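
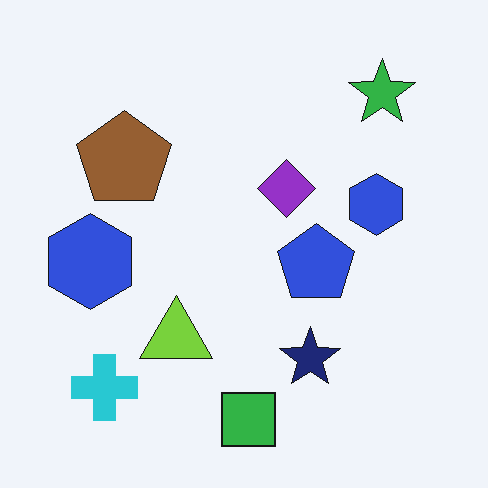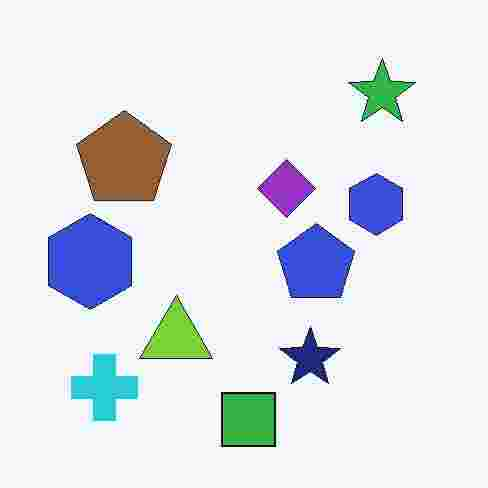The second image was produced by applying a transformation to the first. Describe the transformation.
The transformation is: degraded with heavy JPEG compression.

Blocky 8×8 compression artifacts appear around shape edges and the flat background shows ringing — characteristic JPEG degradation.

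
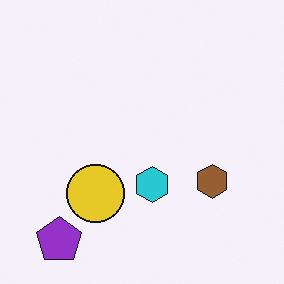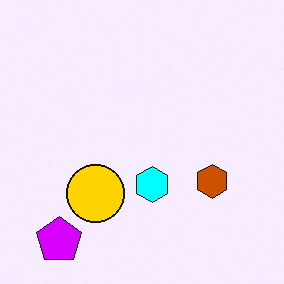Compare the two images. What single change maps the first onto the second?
Made much more vivid (saturation change).

All colors are more vivid — a global saturation change.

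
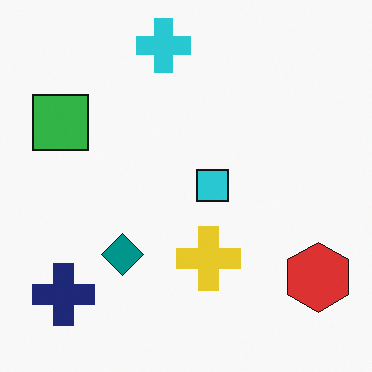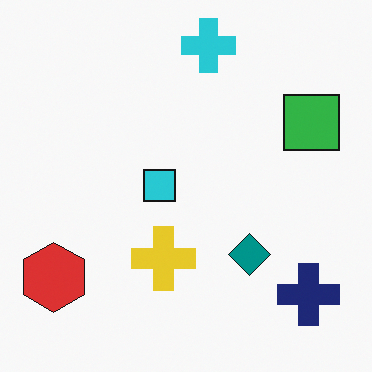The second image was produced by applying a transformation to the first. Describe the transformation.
It was flipped horizontally (left ↔ right).

The red hexagon is in the bottom-right of the first image and the bottom-left of the second — shapes on opposite sides of the vertical midline have swapped in a mirror flip.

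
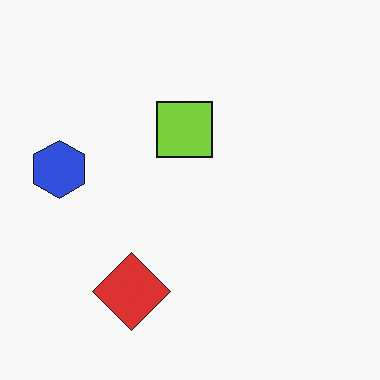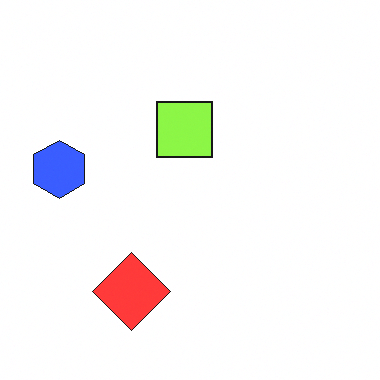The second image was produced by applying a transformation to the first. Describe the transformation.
The image was brightened a little.

Every pixel — background and shapes alike — is uniformly brightened.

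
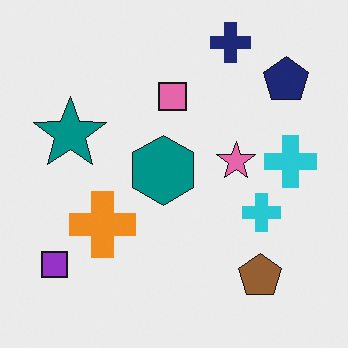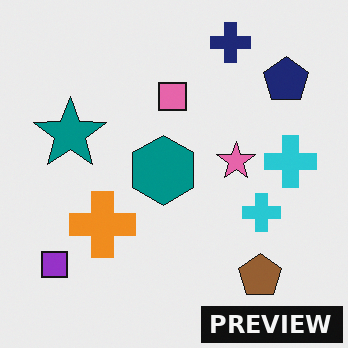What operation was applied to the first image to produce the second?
The transformation is: watermarked with the text "PREVIEW" in the lower-right corner.

A dark label reading "PREVIEW" appears in the lower-right corner.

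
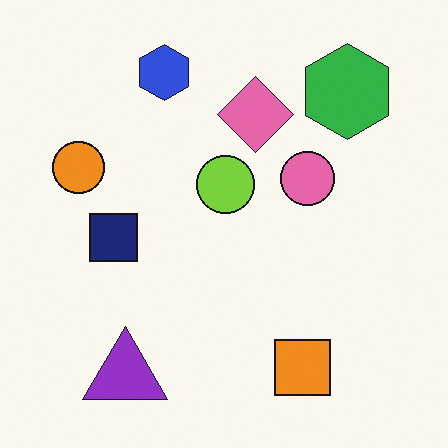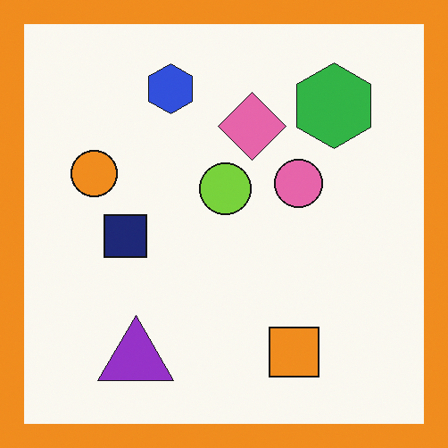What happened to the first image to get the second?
Framed with a orange border.

A solid orange frame runs around the edge of the second image, with the content slightly shrunk inside it.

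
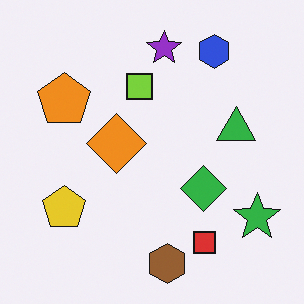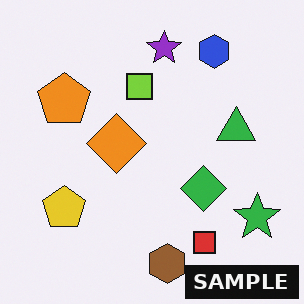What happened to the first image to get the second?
This is the original image watermarked with the text "SAMPLE" in the lower-right corner.

A dark label reading "SAMPLE" appears in the lower-right corner.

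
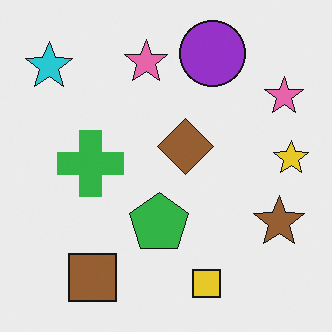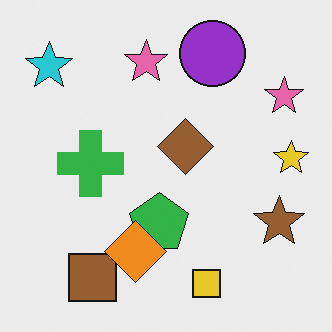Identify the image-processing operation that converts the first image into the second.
The transformation is: overlaid with an additional orange diamond.

An orange diamond appears in the second image that is absent from the first.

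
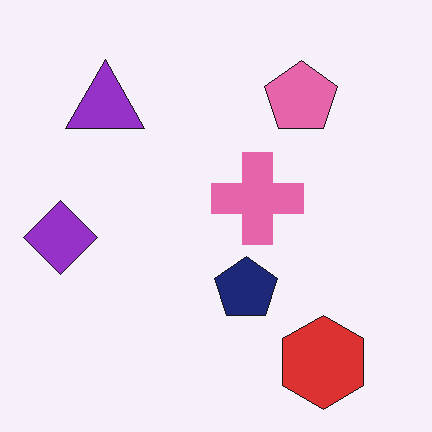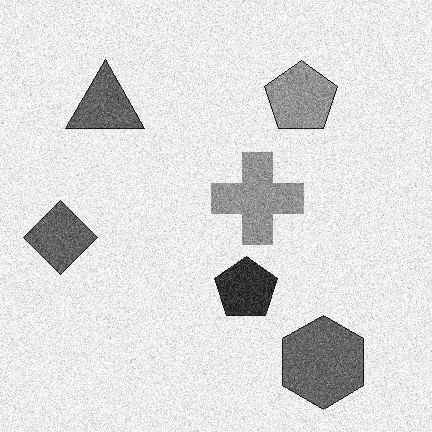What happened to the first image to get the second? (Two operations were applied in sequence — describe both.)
It was degraded with a thick layer of grain, then converted to grayscale.

Random speckle covers the whole image, including the flat background. All color is removed — every shape is now a shade of grey.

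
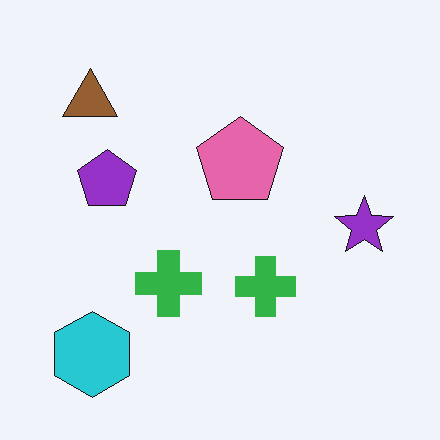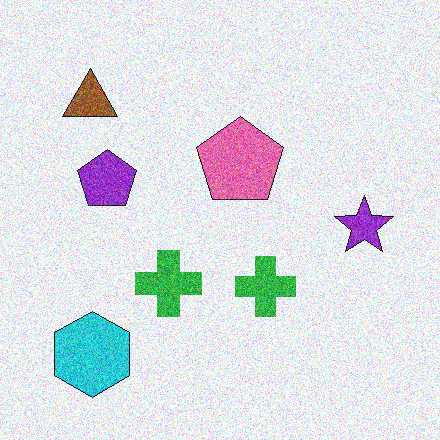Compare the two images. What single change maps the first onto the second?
The image was degraded with a thick layer of grain.

Random speckle covers the whole image, including the flat background.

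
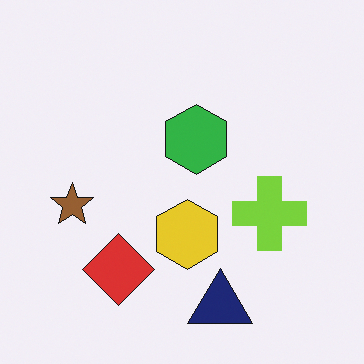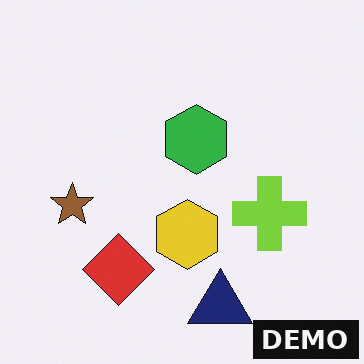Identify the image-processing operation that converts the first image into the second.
This is the original image watermarked with the text "DEMO" in the lower-right corner.

A dark label reading "DEMO" appears in the lower-right corner.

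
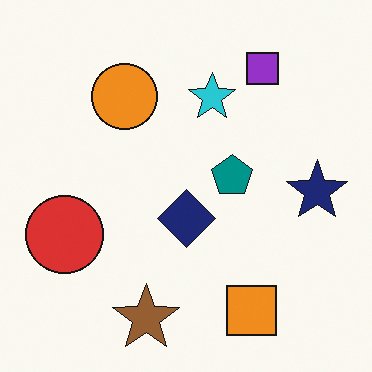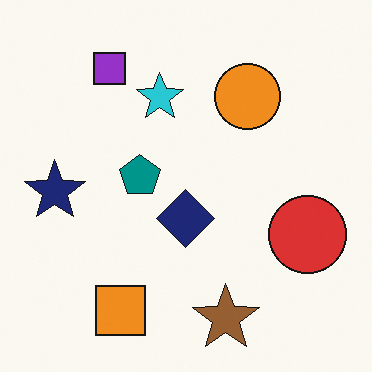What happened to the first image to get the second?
The second image is the first flipped horizontally (left ↔ right).

The navy star is in the right of the first image and the left of the second — shapes on opposite sides of the vertical midline have swapped in a mirror flip.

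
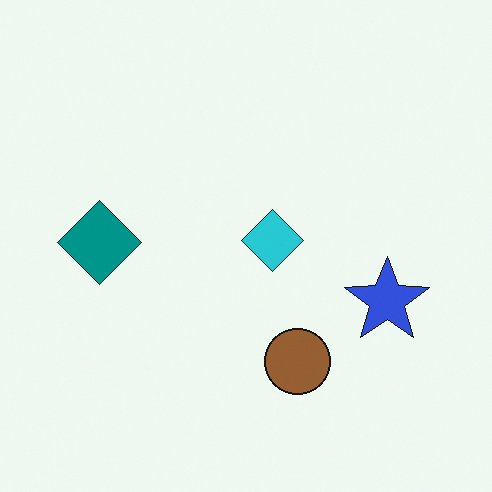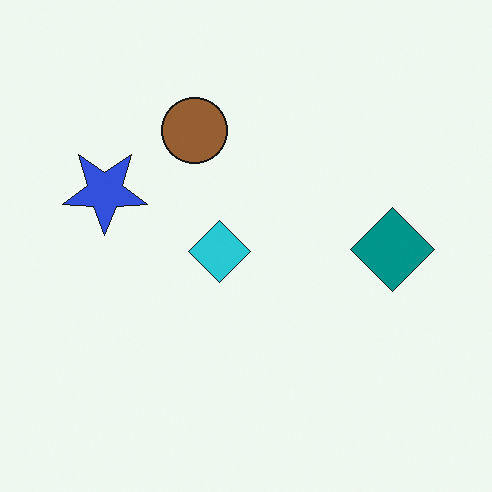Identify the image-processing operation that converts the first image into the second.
Rotated 180°.

The blue star sits in the right of the first image and the left of the second — consistent with a whole-image 180° rotation.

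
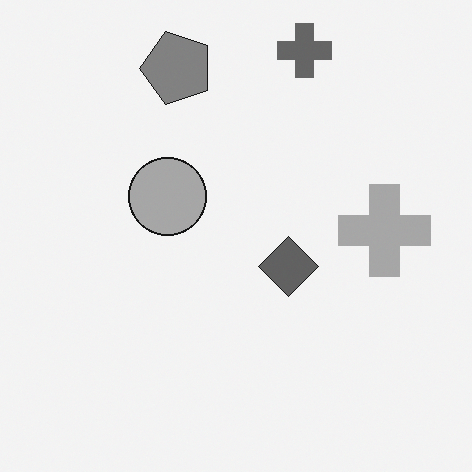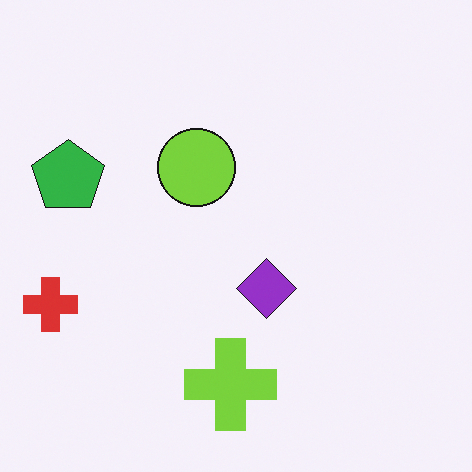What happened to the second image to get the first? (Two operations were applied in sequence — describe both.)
The transformation is: converted to grayscale, then transposed (reflected across the top-left ↔ bottom-right diagonal).

All color is removed — every shape is now a shade of grey. Shapes have swapped their row and column positions — what was in the top-right is now in the bottom-left — a diagonal reflection.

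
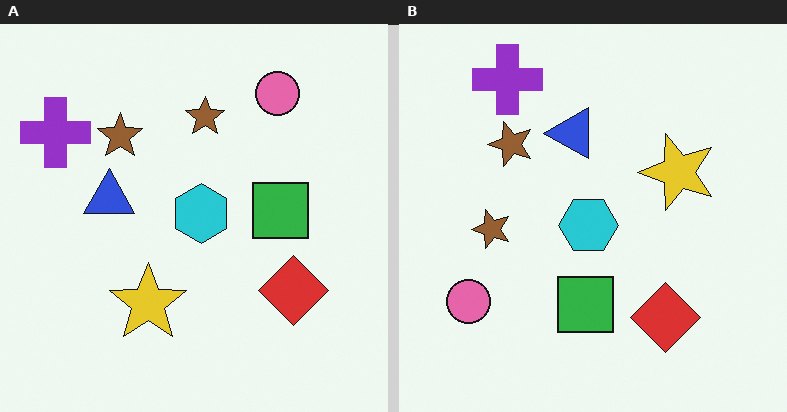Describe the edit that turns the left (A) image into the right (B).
The right (B) image is the left (A) transposed (reflected across the top-left ↔ bottom-right diagonal).

Shapes have swapped their row and column positions — what was in the top-right is now in the bottom-left — a diagonal reflection.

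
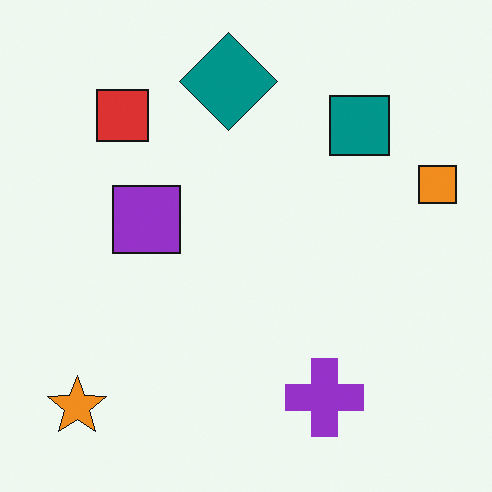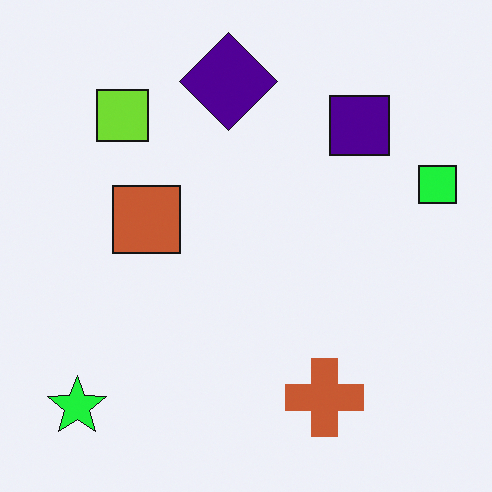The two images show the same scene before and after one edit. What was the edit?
This is the original image hue-shifted by a moderate amount.

Every shape's color has rotated by the same amount around the hue wheel — a uniform hue shift.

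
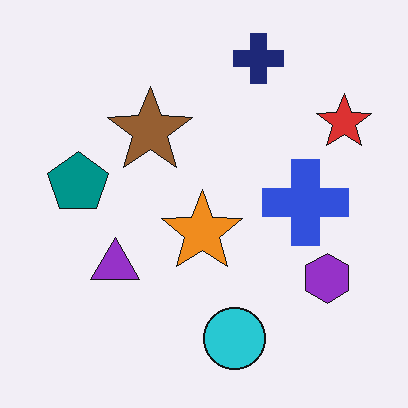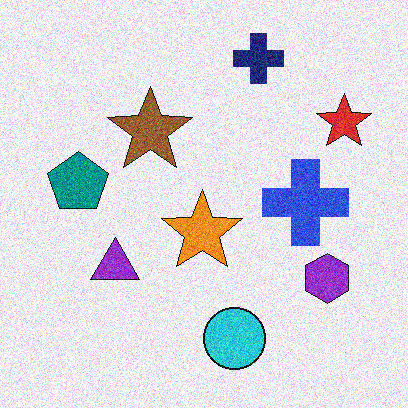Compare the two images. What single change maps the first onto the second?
The second image is the first degraded with visible gaussian noise.

Random speckle covers the whole image, including the flat background.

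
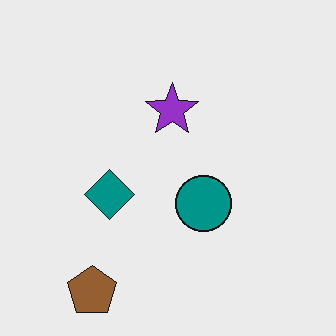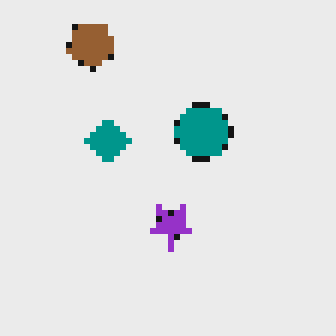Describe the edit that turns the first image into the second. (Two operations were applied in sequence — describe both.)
The image was flipped vertically (top ↔ bottom), then moderately pixelated.

The brown pentagon is in the bottom-left of the first image and the top-left of the second — shapes on opposite sides of the horizontal midline have swapped in a mirror flip. Shapes are reduced to large square blocks; fine edges and outlines are lost — a downscale-then-upscale (mosaic) effect.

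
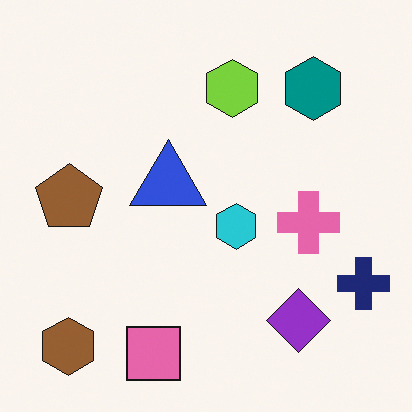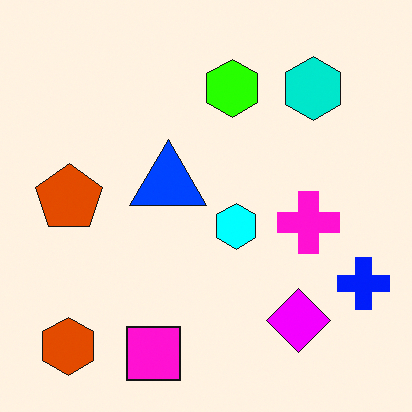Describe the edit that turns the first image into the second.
It was heavily oversaturated.

All colors are more vivid — a global saturation change.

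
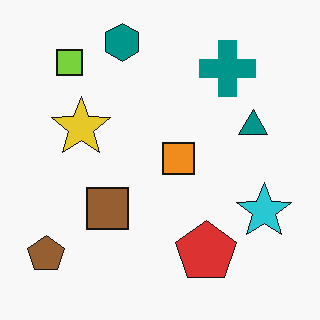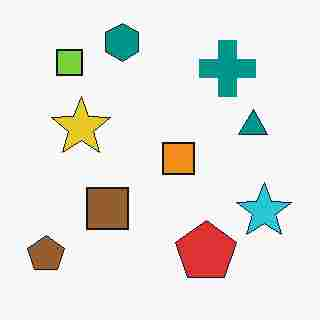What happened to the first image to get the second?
It was heavily JPEG-compressed with obvious blocking artifacts.

Blocky 8×8 compression artifacts appear around shape edges and the flat background shows ringing — characteristic JPEG degradation.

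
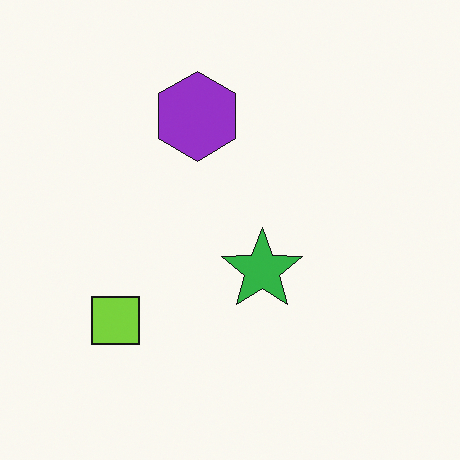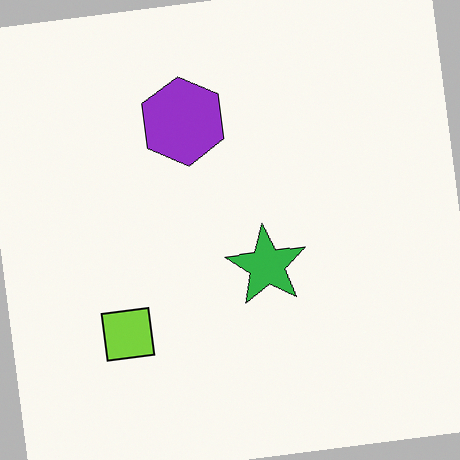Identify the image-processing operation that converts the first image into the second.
Rotated counter-clockwise by a slight angle.

Every shape is tilted by the same angle and the image corners show triangular fill wedges — a whole-image rotation by a non-right angle.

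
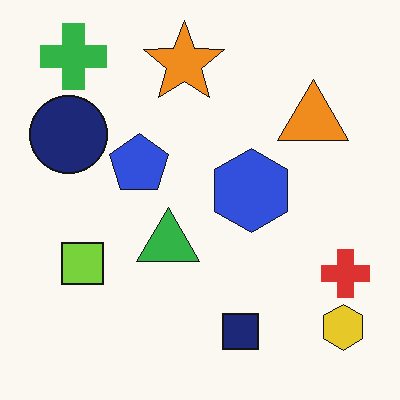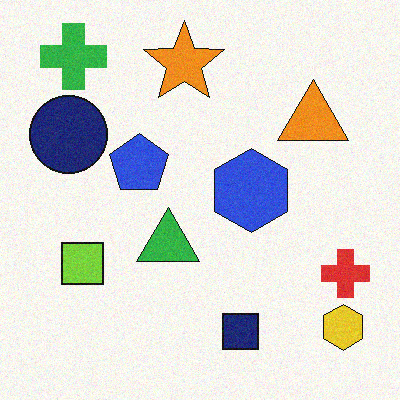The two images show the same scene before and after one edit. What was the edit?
The transformation is: degraded with subtle gaussian noise.

Random speckle covers the whole image, including the flat background.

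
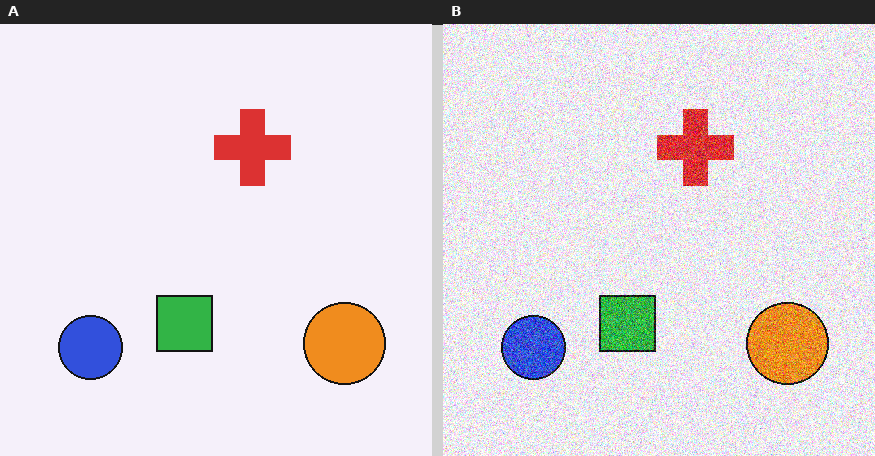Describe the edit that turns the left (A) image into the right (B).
It was degraded with heavy additive noise.

Random speckle covers the whole image, including the flat background.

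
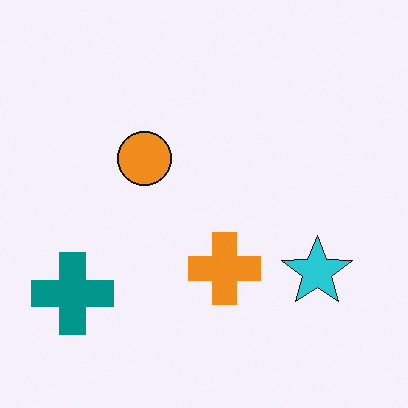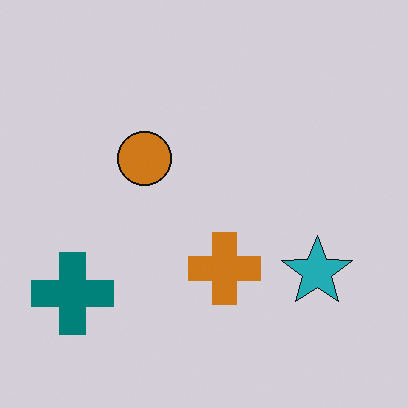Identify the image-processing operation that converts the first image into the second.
It was slightly darkened.

Every pixel — background and shapes alike — is uniformly darkened.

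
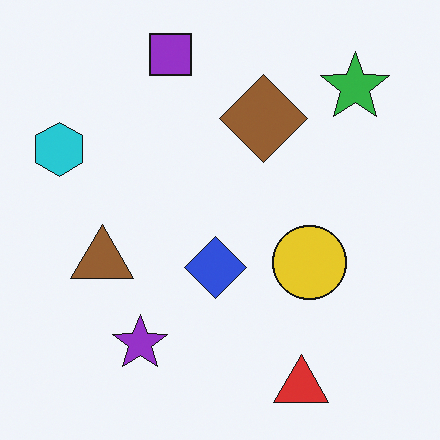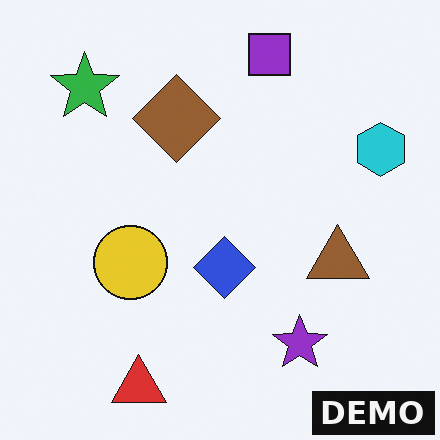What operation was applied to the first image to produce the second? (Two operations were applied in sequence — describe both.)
Flipped horizontally (left ↔ right), then watermarked with the text "DEMO" in the lower-right corner.

The cyan hexagon is in the left of the first image and the right of the second — shapes on opposite sides of the vertical midline have swapped in a mirror flip. A dark label reading "DEMO" appears in the lower-right corner.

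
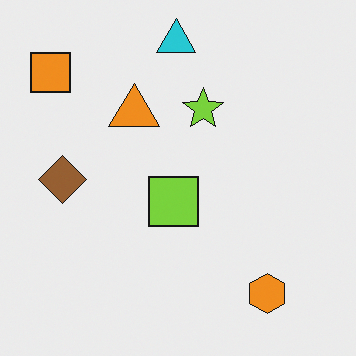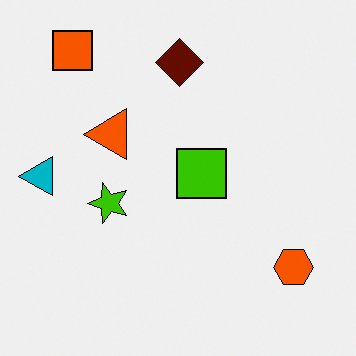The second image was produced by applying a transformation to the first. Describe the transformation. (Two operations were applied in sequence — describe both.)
This is the original image transposed (reflected across the top-left ↔ bottom-right diagonal), then boosted in contrast.

Shapes have swapped their row and column positions — what was in the top-right is now in the bottom-left — a diagonal reflection. Tones are pushed away from mid-grey across the whole image — a global contrast change.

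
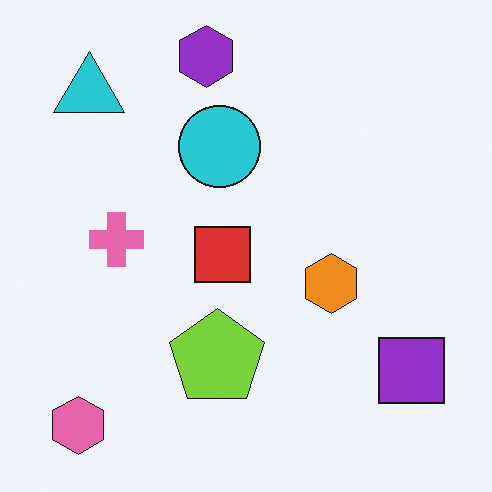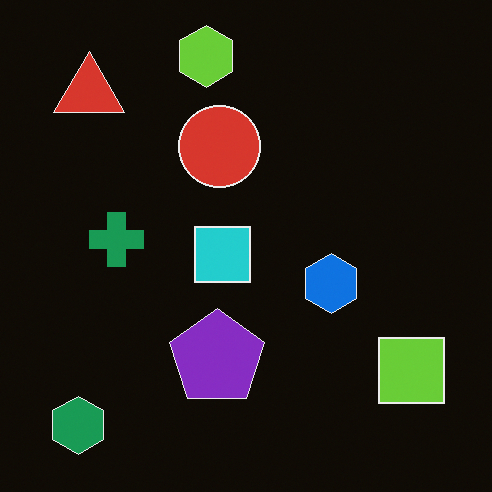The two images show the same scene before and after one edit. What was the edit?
It was color-inverted (negative).

The light background has become dark and every shape's color is its complement — a photographic negative.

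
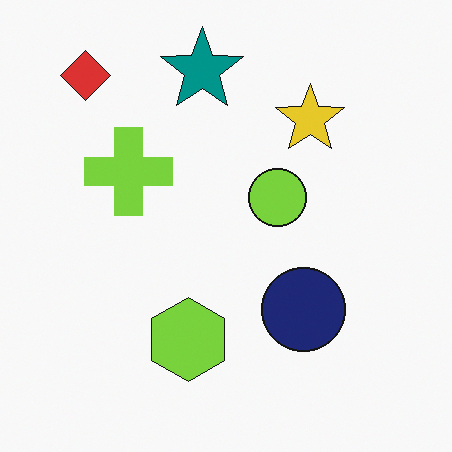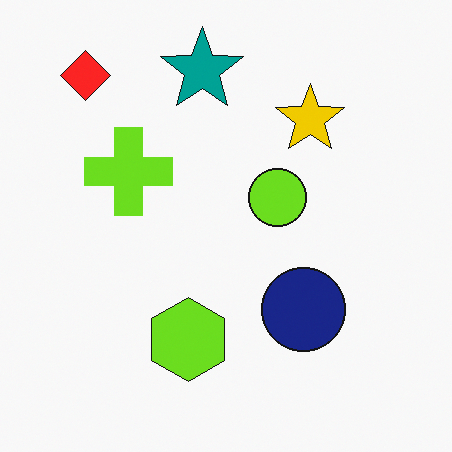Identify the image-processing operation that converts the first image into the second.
This is the original image slightly oversaturated.

All colors are more vivid — a global saturation change.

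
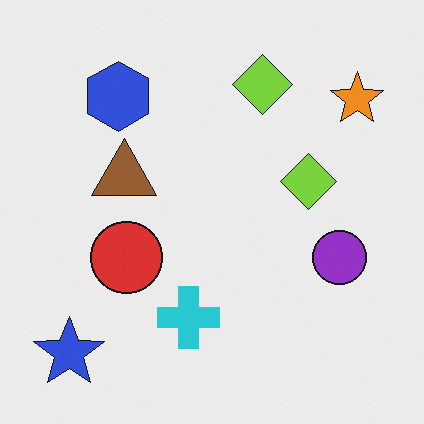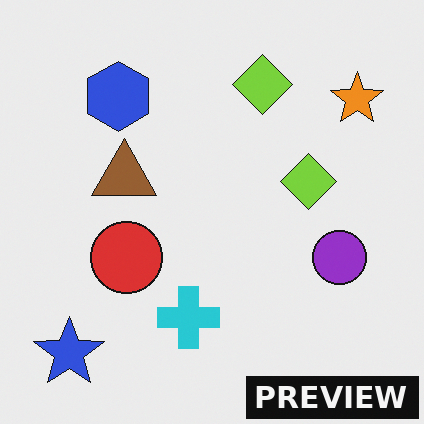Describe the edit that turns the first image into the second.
The second image is the first watermarked with the text "PREVIEW" in the lower-right corner.

A dark label reading "PREVIEW" appears in the lower-right corner.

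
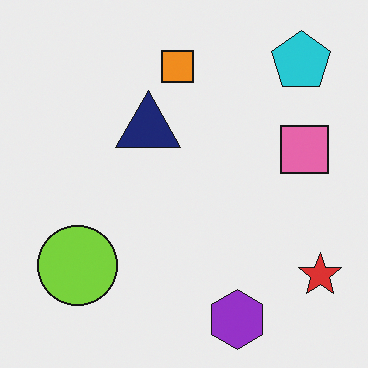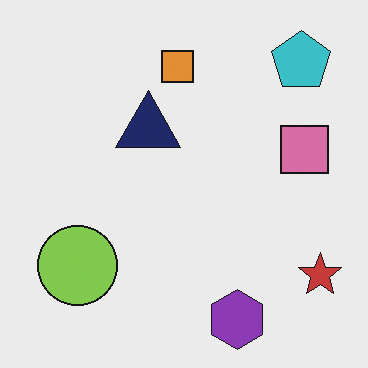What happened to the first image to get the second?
It was slightly desaturated.

All colors are more muted and greyish — a global saturation change.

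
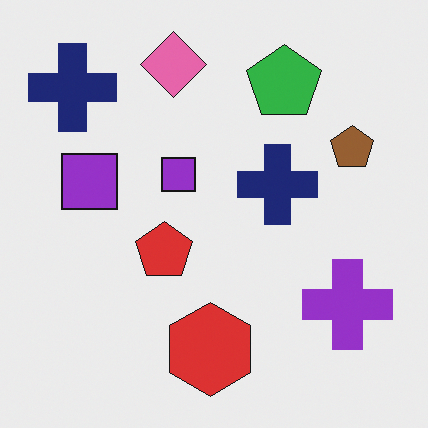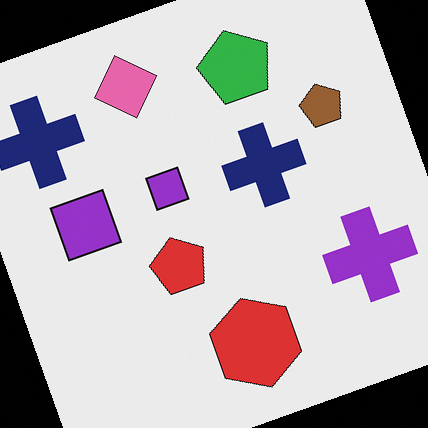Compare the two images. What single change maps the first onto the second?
The image was rotated counter-clockwise by a clearly visible amount.

Every shape is tilted by the same angle and the image corners show triangular fill wedges — a whole-image rotation by a non-right angle.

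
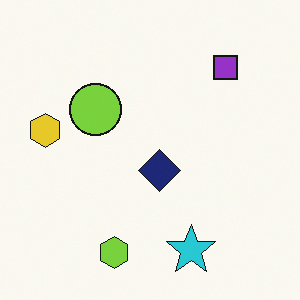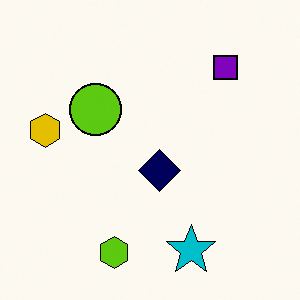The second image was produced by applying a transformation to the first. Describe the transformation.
Given slightly increased contrast.

Tones are pushed away from mid-grey across the whole image — a global contrast change.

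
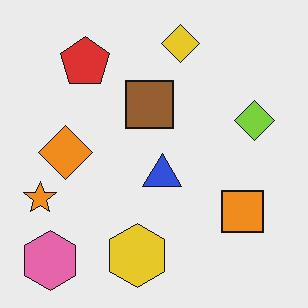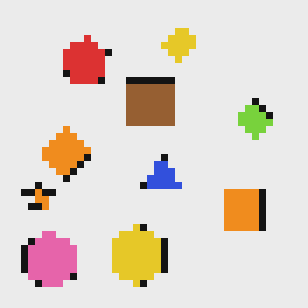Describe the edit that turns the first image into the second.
The second image is the first moderately pixelated.

Shapes are reduced to large square blocks; fine edges and outlines are lost — a downscale-then-upscale (mosaic) effect.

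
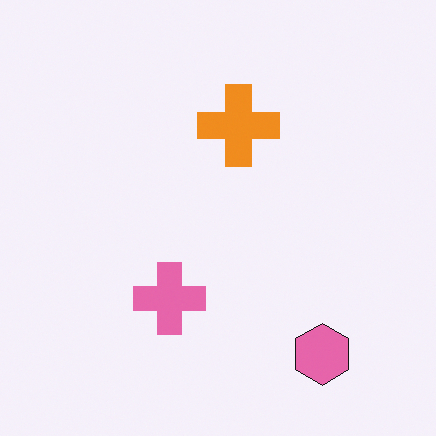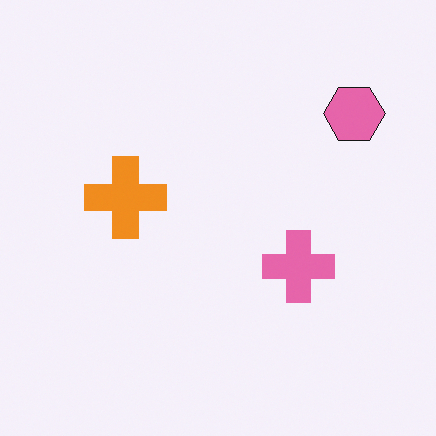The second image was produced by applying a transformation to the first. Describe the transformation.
Rotated 90° counter-clockwise.

The pink hexagon sits in the bottom-right of the first image and the top-right of the second — consistent with a whole-image 90° counter-clockwise rotation.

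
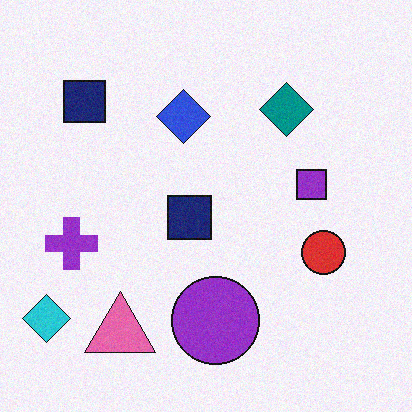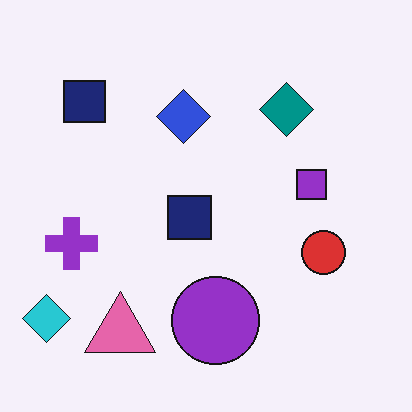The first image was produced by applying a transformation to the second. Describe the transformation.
This is the original image degraded with light additive noise.

Random speckle covers the whole image, including the flat background.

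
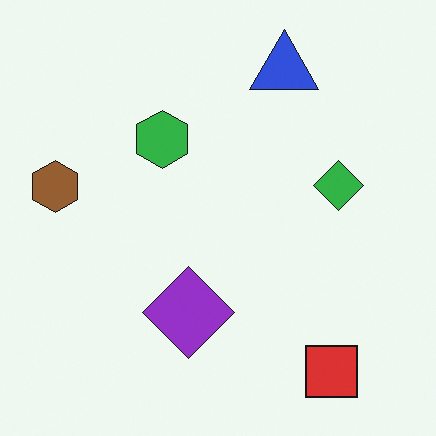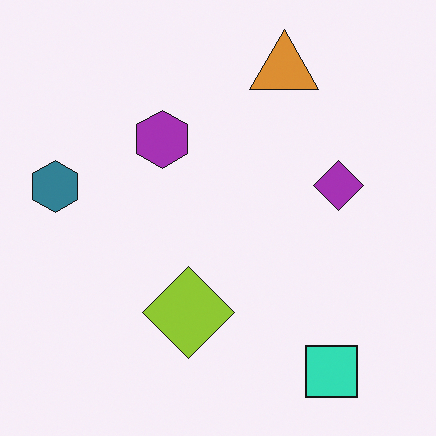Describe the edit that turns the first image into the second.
The second image is the first hue-shifted through roughly half the color wheel.

Every shape's color has rotated by the same amount around the hue wheel — a uniform hue shift.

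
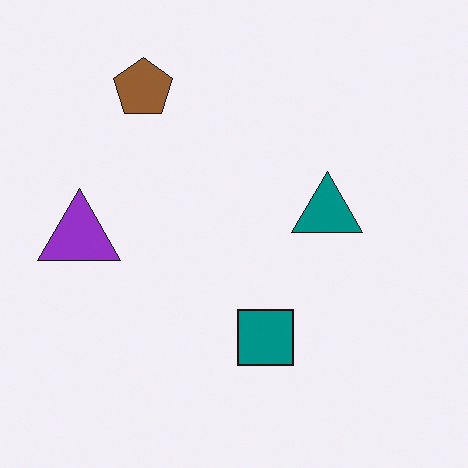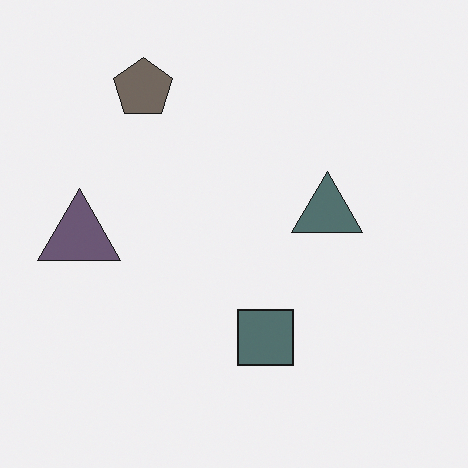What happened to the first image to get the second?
Made much more muted (saturation change).

All colors are more muted and greyish — a global saturation change.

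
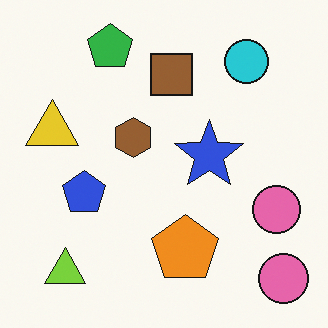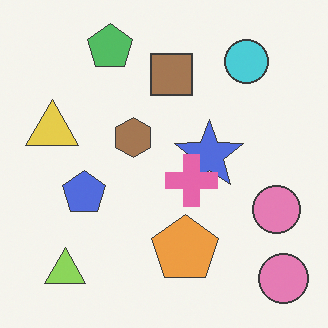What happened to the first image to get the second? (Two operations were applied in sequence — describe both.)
Given slightly reduced contrast, then overlaid with an additional pink cross.

Tones are pushed toward mid-grey across the whole image — a global contrast change. A pink cross appears in the second image that is absent from the first.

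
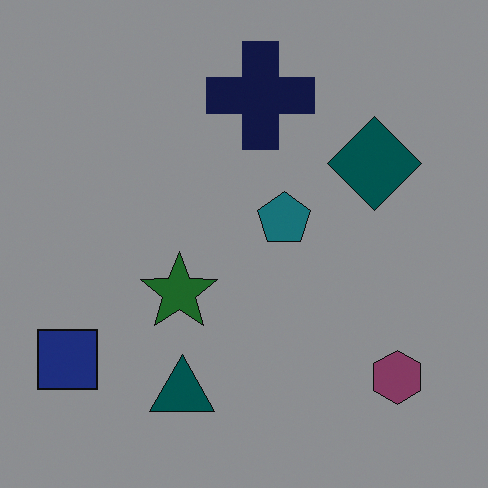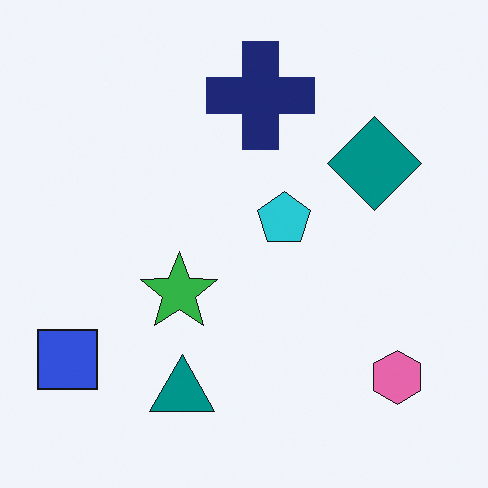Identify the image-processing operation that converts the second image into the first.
This is the original image darkened a lot.

Every pixel — background and shapes alike — is uniformly darkened.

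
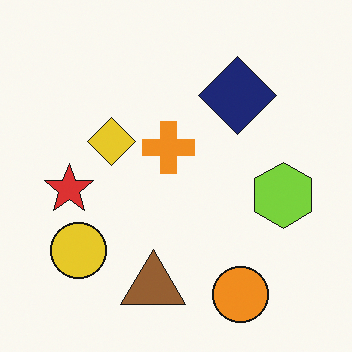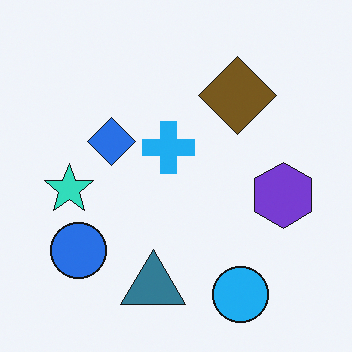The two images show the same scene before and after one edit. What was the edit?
The image was hue-shifted by a large amount.

Every shape's color has rotated by the same amount around the hue wheel — a uniform hue shift.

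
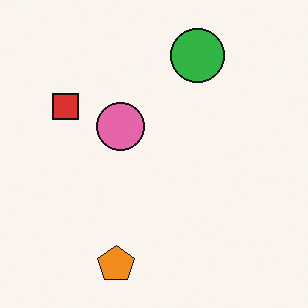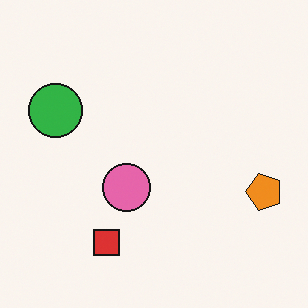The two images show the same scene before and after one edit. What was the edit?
This is the original image rotated 90° counter-clockwise.

The orange pentagon sits in the bottom of the first image and the right of the second — consistent with a whole-image 90° counter-clockwise rotation.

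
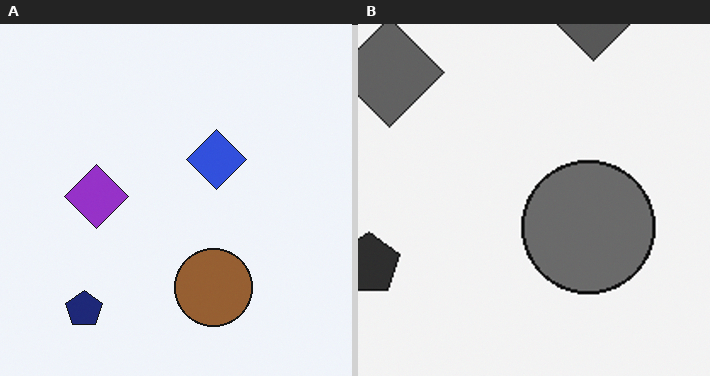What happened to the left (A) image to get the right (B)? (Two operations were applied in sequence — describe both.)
The right (B) image is the left (A) cropped to a noticeably smaller region and rescaled, then converted to grayscale.

The visible shapes are larger and the field of view is narrower; shapes near the original edges may be partly or wholly outside the frame — a crop-and-rescale. All color is removed — every shape is now a shade of grey.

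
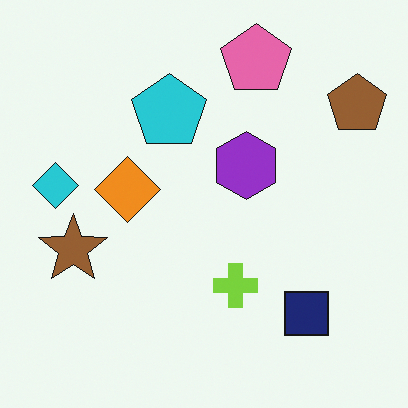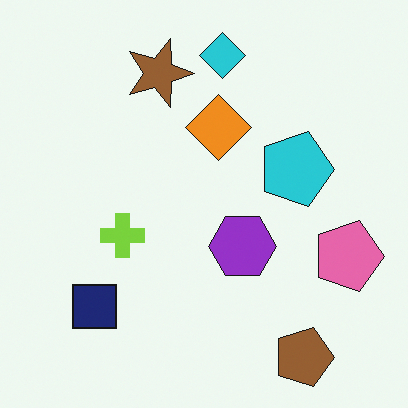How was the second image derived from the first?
The image was rotated 90° clockwise.

The brown pentagon sits in the top-right of the first image and the bottom-right of the second — consistent with a whole-image 90° clockwise rotation.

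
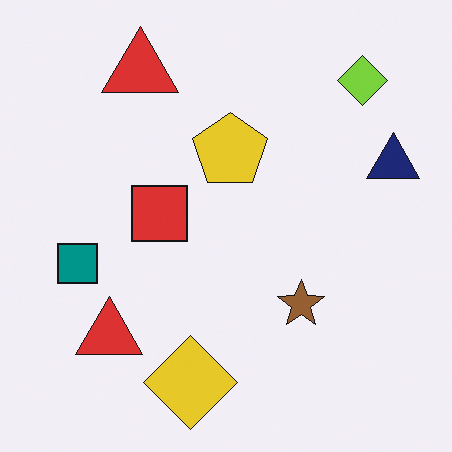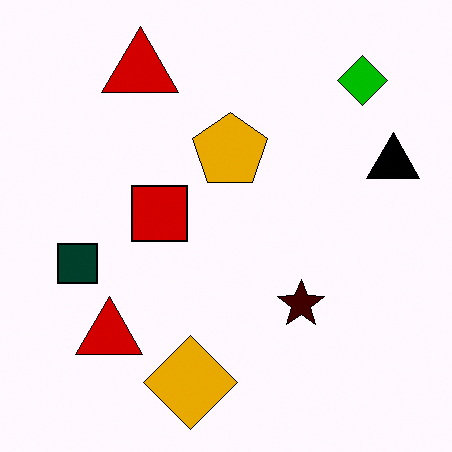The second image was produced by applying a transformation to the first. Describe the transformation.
This is the original image given much higher contrast.

Tones are pushed away from mid-grey across the whole image — a global contrast change.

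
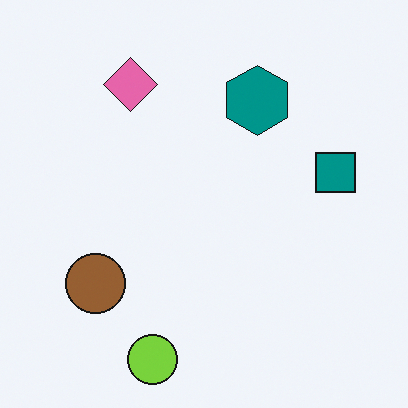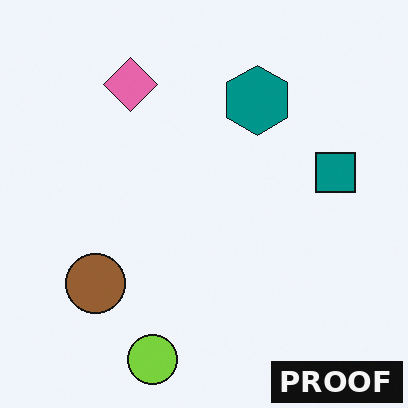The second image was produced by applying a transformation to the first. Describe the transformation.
The image was watermarked with the text "PROOF" in the lower-right corner.

A dark label reading "PROOF" appears in the lower-right corner.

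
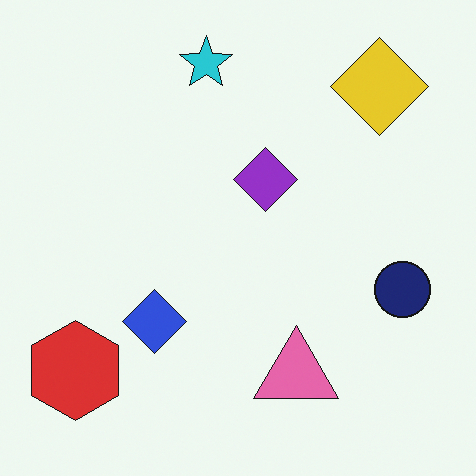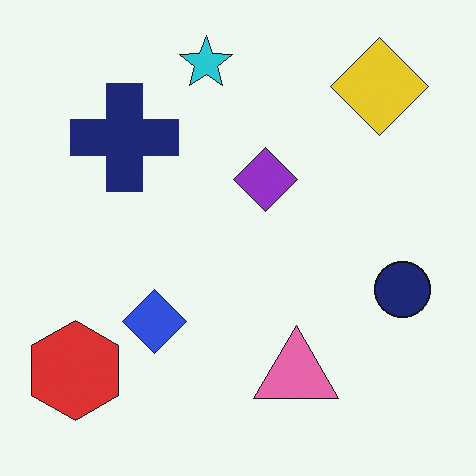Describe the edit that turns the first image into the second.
Overlaid with an additional navy cross.

A navy cross appears in the second image that is absent from the first.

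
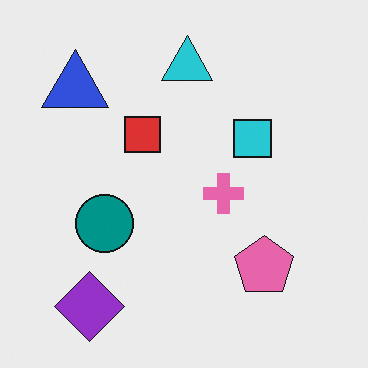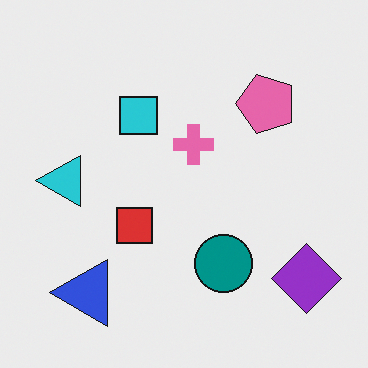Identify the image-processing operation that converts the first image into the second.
It was rotated 90° counter-clockwise.

The purple diamond sits in the bottom-left of the first image and the bottom-right of the second — consistent with a whole-image 90° counter-clockwise rotation.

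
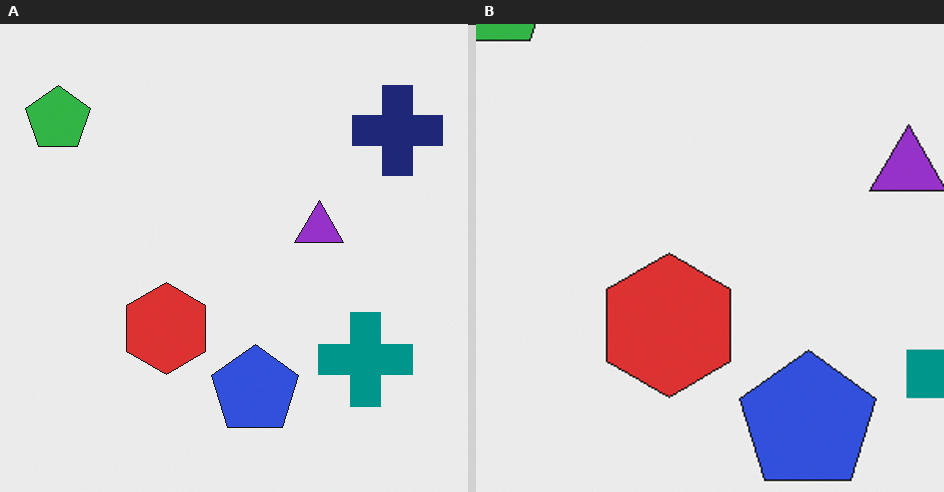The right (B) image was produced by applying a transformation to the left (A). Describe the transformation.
The image was cropped to a modestly smaller region and rescaled.

The visible shapes are larger and the field of view is narrower; shapes near the original edges may be partly or wholly outside the frame — a crop-and-rescale.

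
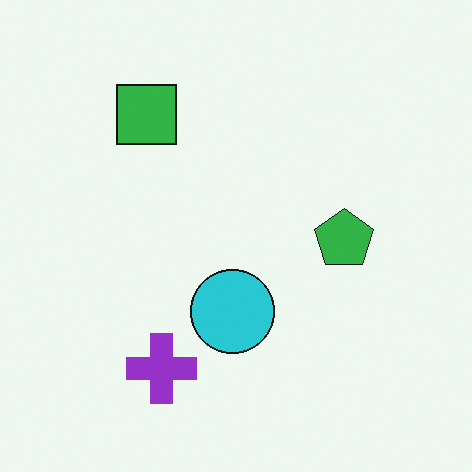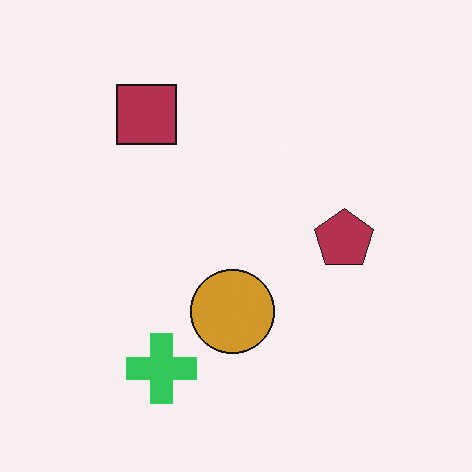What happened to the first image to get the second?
The second image is the first hue-shifted through roughly half the color wheel.

Every shape's color has rotated by the same amount around the hue wheel — a uniform hue shift.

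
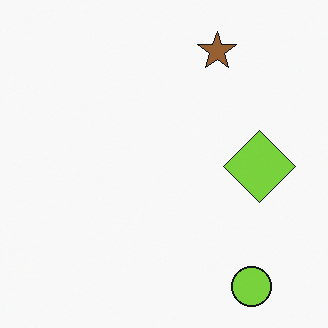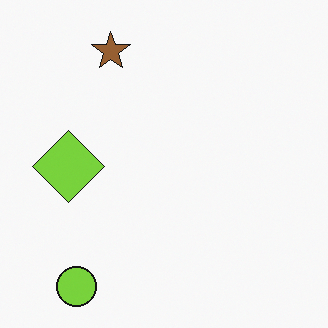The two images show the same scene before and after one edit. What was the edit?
Flipped horizontally (left ↔ right).

The lime diamond is in the right of the first image and the left of the second — shapes on opposite sides of the vertical midline have swapped in a mirror flip.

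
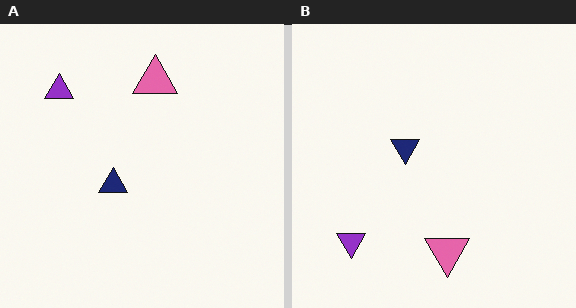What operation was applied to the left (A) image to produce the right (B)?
This is the original image flipped vertically (top ↔ bottom).

The pink triangle is in the top of the left (A) image and the bottom of the right (B) — shapes on opposite sides of the horizontal midline have swapped in a mirror flip.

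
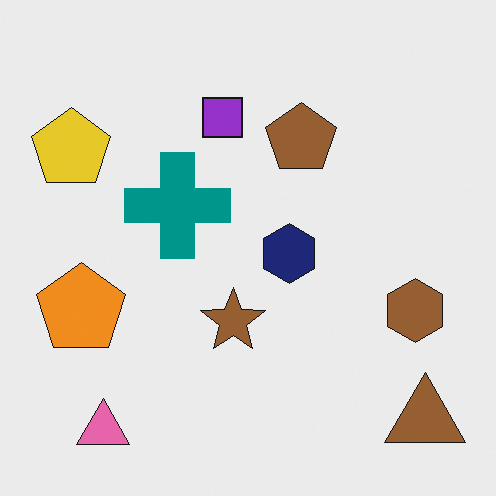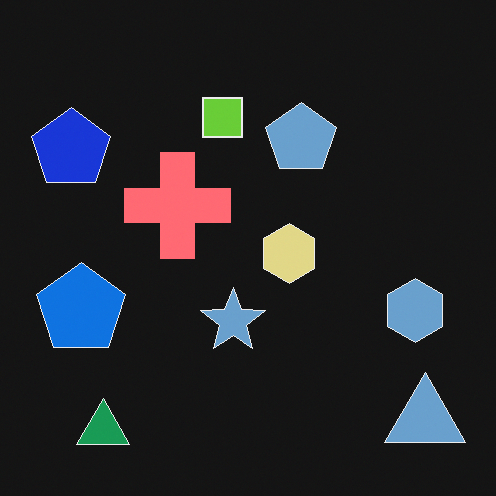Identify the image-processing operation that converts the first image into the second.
The transformation is: color-inverted (negative).

The light background has become dark and every shape's color is its complement — a photographic negative.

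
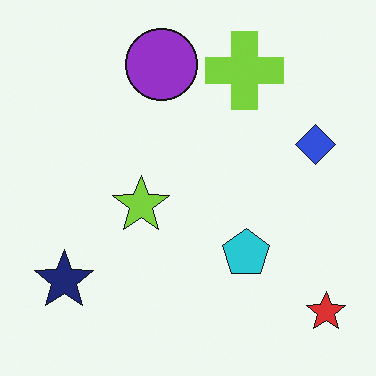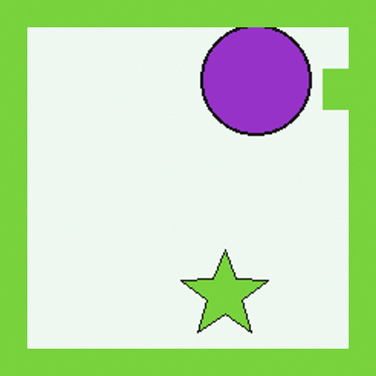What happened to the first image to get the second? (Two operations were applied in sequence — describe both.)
The second image is the first cropped tightly and scaled back up, then framed with a lime border.

The visible shapes are larger and the field of view is narrower; shapes near the original edges may be partly or wholly outside the frame — a crop-and-rescale. A solid lime frame runs around the edge of the second image, with the content slightly shrunk inside it.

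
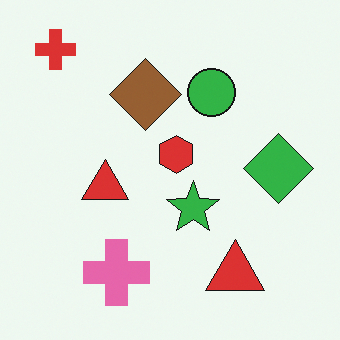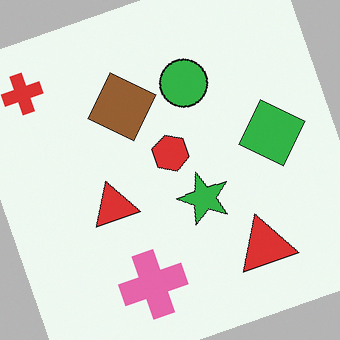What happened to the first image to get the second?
Rotated counter-clockwise by a clearly visible amount.

Every shape is tilted by the same angle and the image corners show triangular fill wedges — a whole-image rotation by a non-right angle.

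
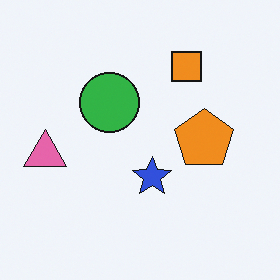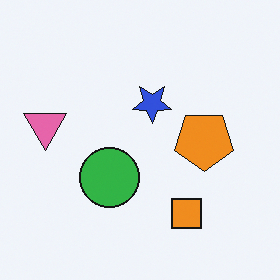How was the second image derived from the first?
The transformation is: flipped vertically (top ↔ bottom).

The orange square is in the top of the first image and the bottom of the second — shapes on opposite sides of the horizontal midline have swapped in a mirror flip.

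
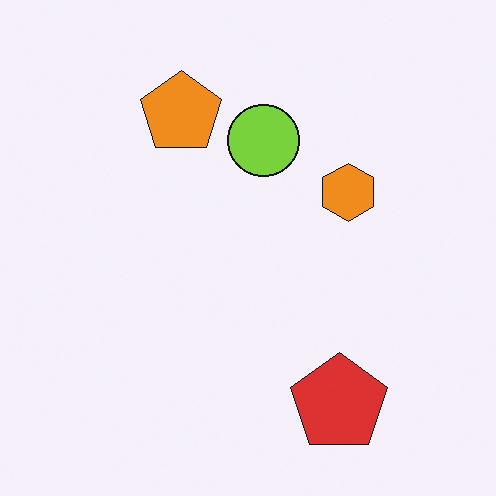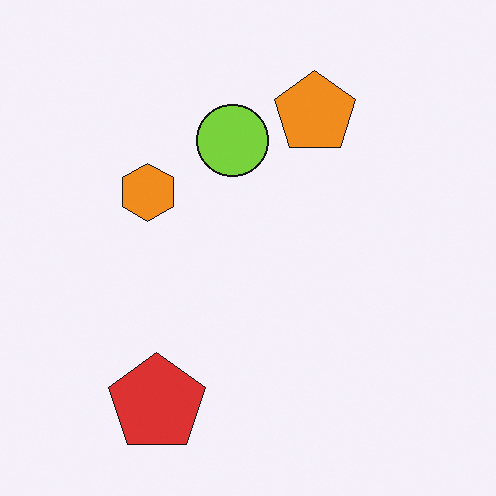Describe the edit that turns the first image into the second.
The transformation is: flipped horizontally (left ↔ right).

The orange hexagon is in the right of the first image and the left of the second — shapes on opposite sides of the vertical midline have swapped in a mirror flip.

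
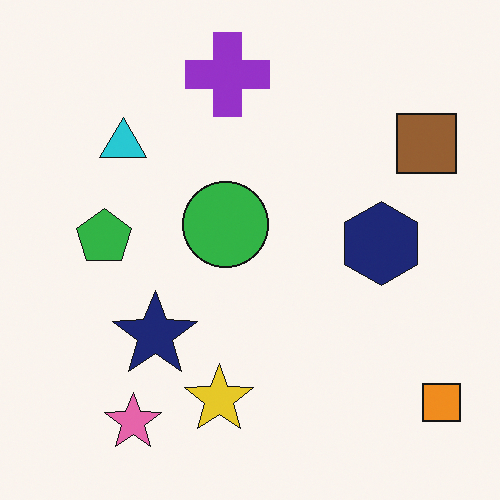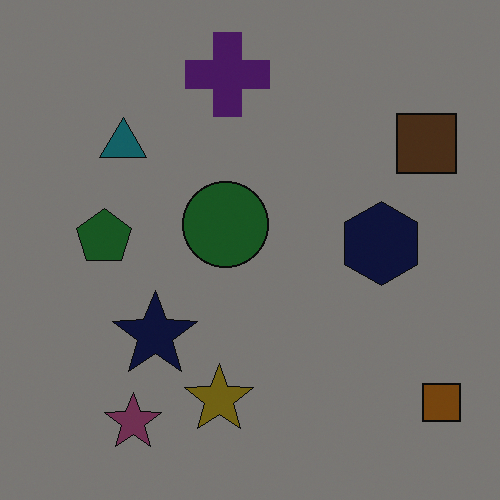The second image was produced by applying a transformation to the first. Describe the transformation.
This is the original image darkened a lot.

Every pixel — background and shapes alike — is uniformly darkened.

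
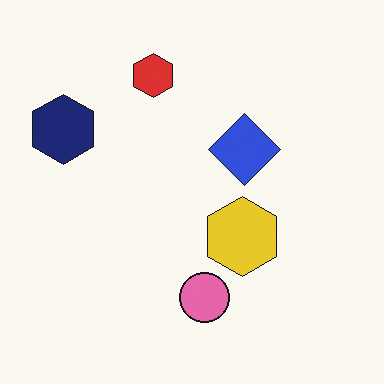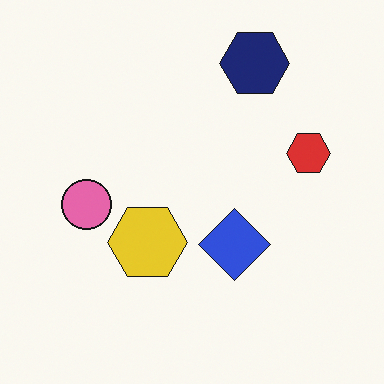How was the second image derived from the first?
This is the original image rotated 90° clockwise.

The navy hexagon sits in the left of the first image and the top of the second — consistent with a whole-image 90° clockwise rotation.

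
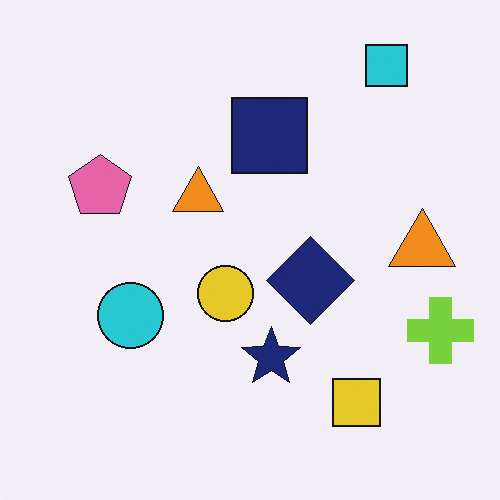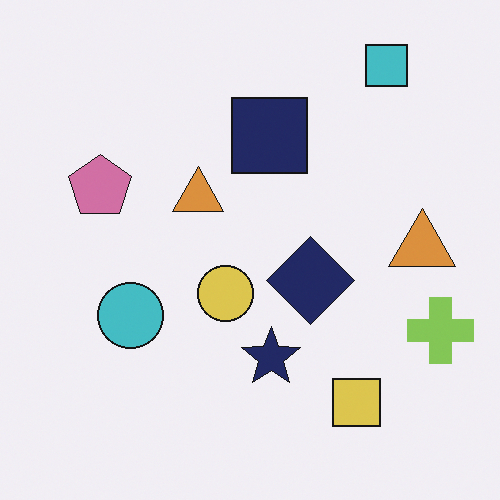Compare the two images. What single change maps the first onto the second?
Slightly desaturated.

All colors are more muted and greyish — a global saturation change.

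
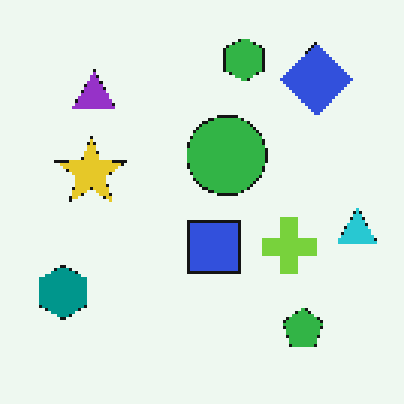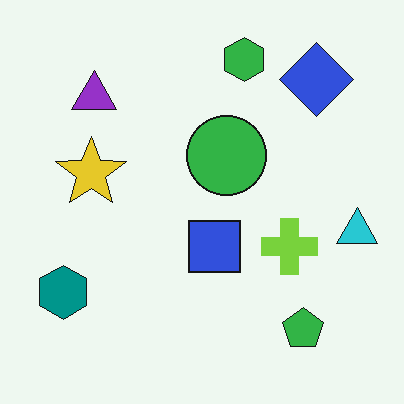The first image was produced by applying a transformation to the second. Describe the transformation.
This is the original image mildly pixelated.

Shapes are reduced to large square blocks; fine edges and outlines are lost — a downscale-then-upscale (mosaic) effect.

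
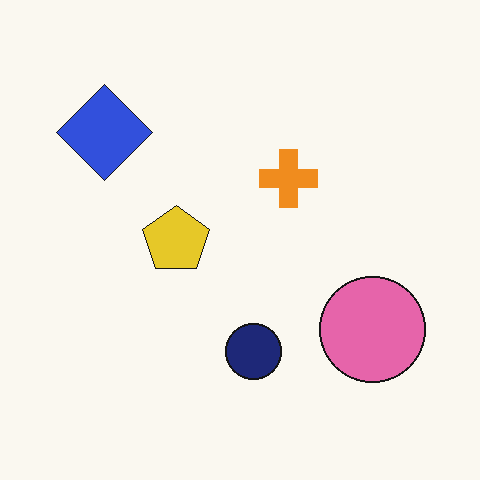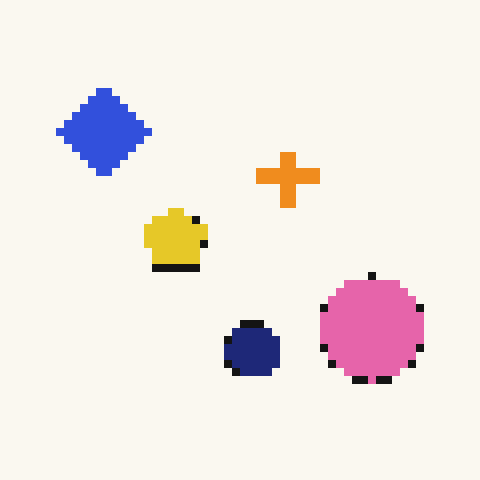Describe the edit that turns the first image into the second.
The image was moderately pixelated.

Shapes are reduced to large square blocks; fine edges and outlines are lost — a downscale-then-upscale (mosaic) effect.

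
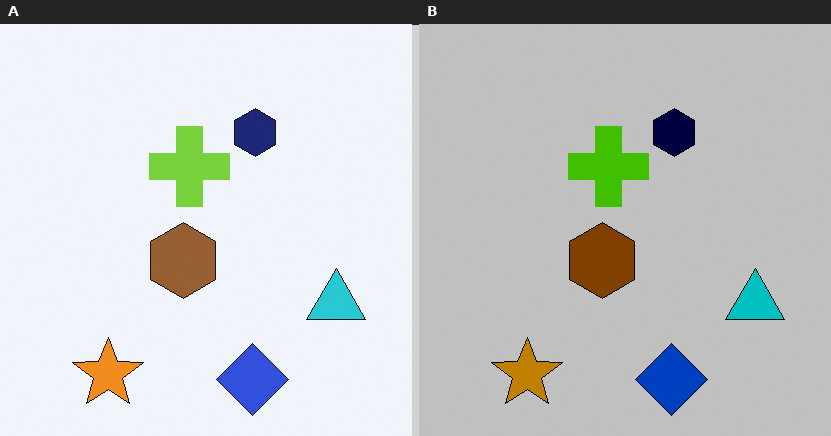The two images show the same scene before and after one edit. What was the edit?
Heavily posterized to just a handful of flat colors.

Each flat color has snapped to a coarser quantized level — most visibly, the near-white background has dropped to a flat grey.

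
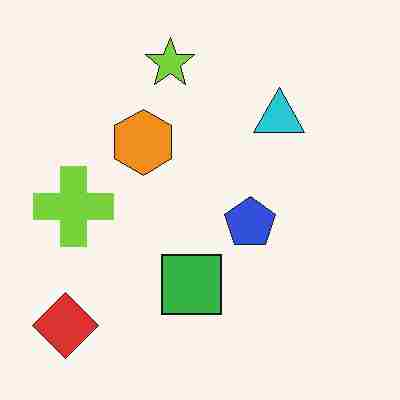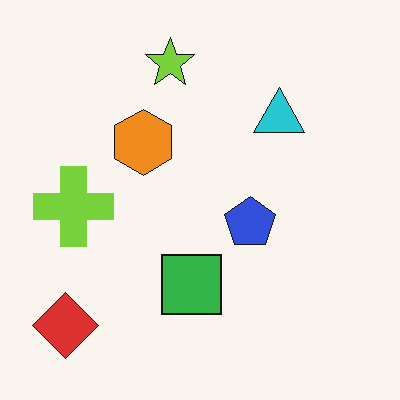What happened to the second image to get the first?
The image was heavily JPEG-compressed with obvious blocking artifacts.

Blocky 8×8 compression artifacts appear around shape edges and the flat background shows ringing — characteristic JPEG degradation.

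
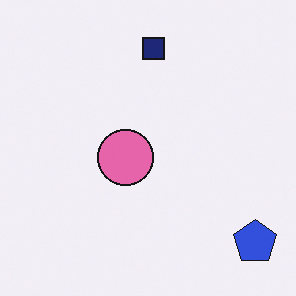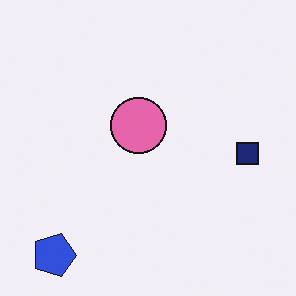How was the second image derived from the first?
Rotated 90° clockwise.

The blue pentagon sits in the bottom-right of the first image and the bottom-left of the second — consistent with a whole-image 90° clockwise rotation.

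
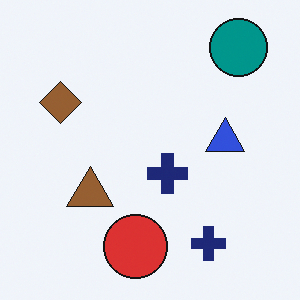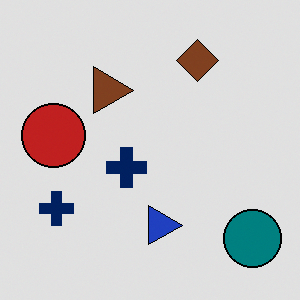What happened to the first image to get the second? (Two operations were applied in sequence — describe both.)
The second image is the first posterized to a reduced palette, then rotated 90° clockwise.

Each flat color has snapped to a coarser quantized level — most visibly, the near-white background has dropped to a flat grey. The teal circle sits in the top-right of the first image and the bottom-right of the second — consistent with a whole-image 90° clockwise rotation.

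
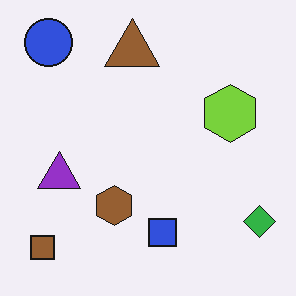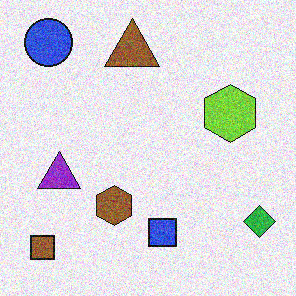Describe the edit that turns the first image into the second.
The second image is the first degraded with visible gaussian noise.

Random speckle covers the whole image, including the flat background.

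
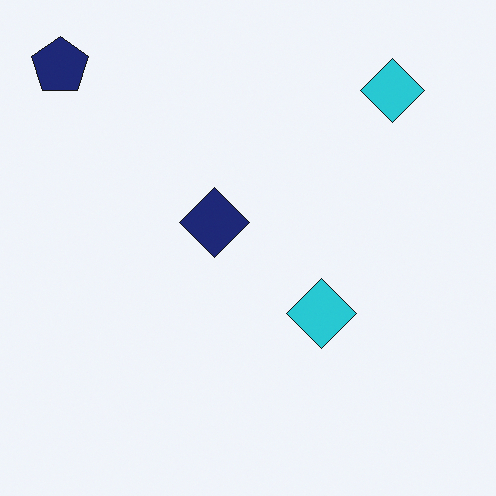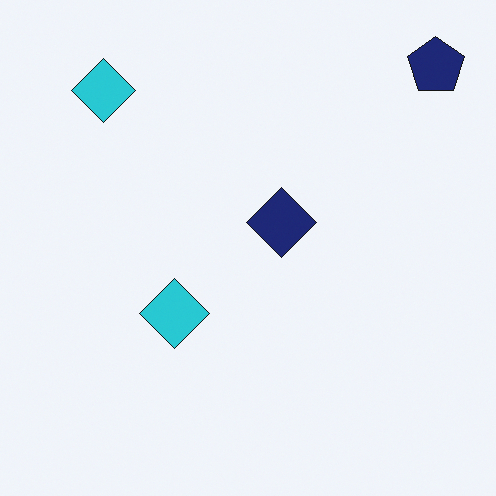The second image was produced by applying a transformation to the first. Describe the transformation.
Flipped horizontally (left ↔ right).

The navy pentagon is in the top-left of the first image and the top-right of the second — shapes on opposite sides of the vertical midline have swapped in a mirror flip.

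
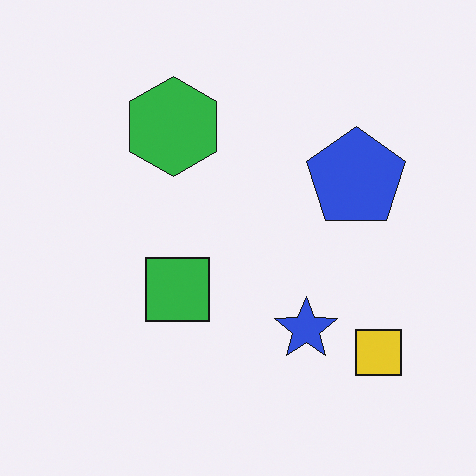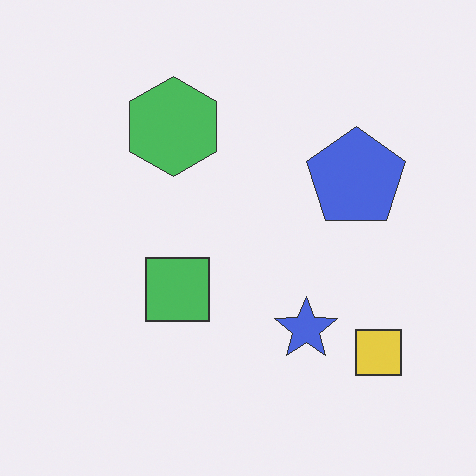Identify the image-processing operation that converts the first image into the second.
This is the original image given slightly reduced contrast.

Tones are pushed toward mid-grey across the whole image — a global contrast change.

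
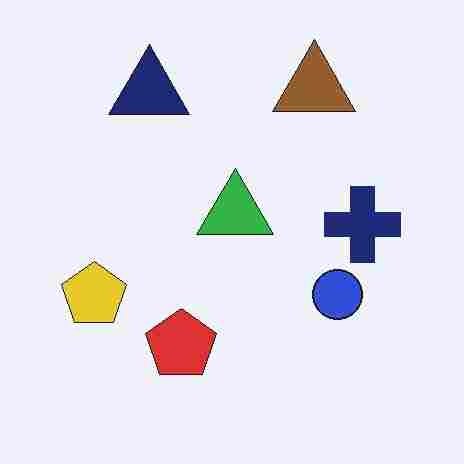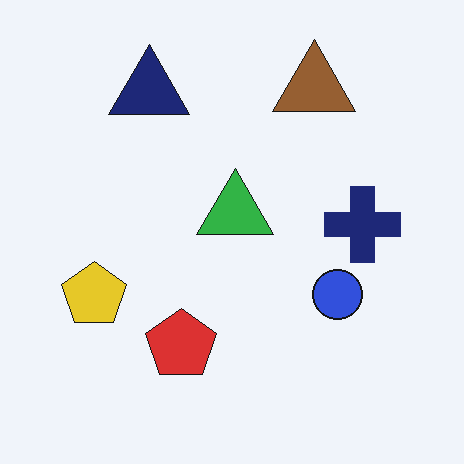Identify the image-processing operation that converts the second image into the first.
Heavily JPEG-compressed with obvious blocking artifacts.

Blocky 8×8 compression artifacts appear around shape edges and the flat background shows ringing — characteristic JPEG degradation.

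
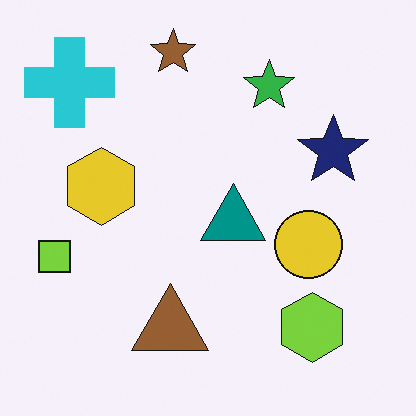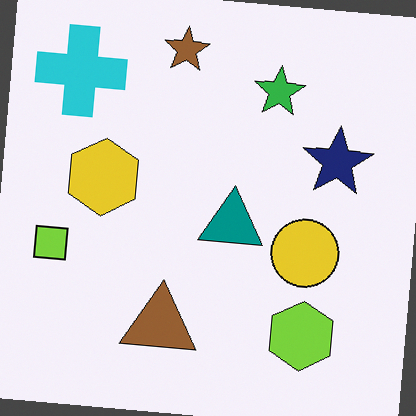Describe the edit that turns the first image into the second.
The image was rotated clockwise by a few degrees.

Every shape is tilted by the same angle and the image corners show triangular fill wedges — a whole-image rotation by a non-right angle.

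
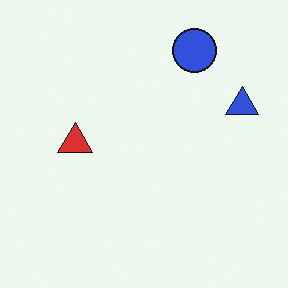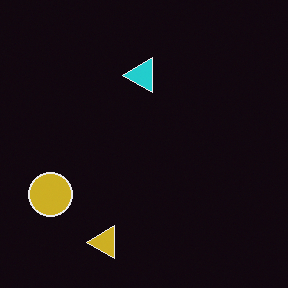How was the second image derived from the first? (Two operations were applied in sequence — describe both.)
The transformation is: color-inverted (negative), then transposed (reflected across the top-left ↔ bottom-right diagonal).

The light background has become dark and every shape's color is its complement — a photographic negative. Shapes have swapped their row and column positions — what was in the top-right is now in the bottom-left — a diagonal reflection.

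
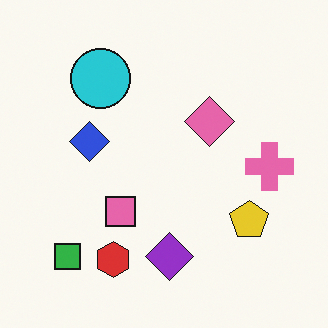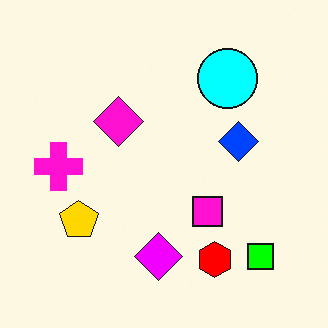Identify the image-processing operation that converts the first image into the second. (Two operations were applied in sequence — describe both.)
The image was flipped horizontally (left ↔ right), then heavily oversaturated.

The pink cross is in the right of the first image and the left of the second — shapes on opposite sides of the vertical midline have swapped in a mirror flip. All colors are more vivid — a global saturation change.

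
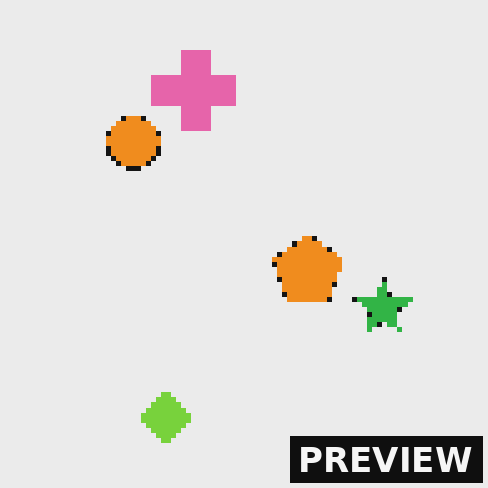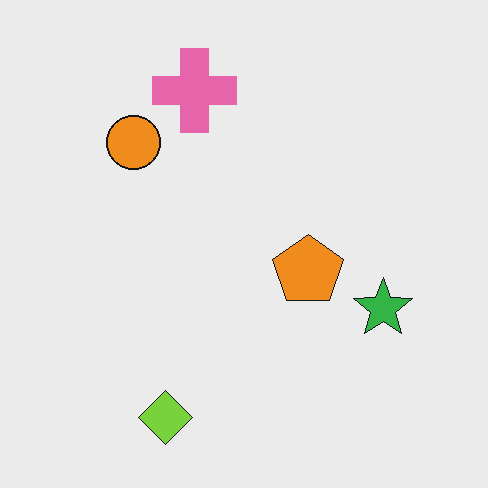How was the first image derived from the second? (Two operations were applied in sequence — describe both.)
It was mildly pixelated, then watermarked with the text "PREVIEW" in the lower-right corner.

Shapes are reduced to large square blocks; fine edges and outlines are lost — a downscale-then-upscale (mosaic) effect. A dark label reading "PREVIEW" appears in the lower-right corner.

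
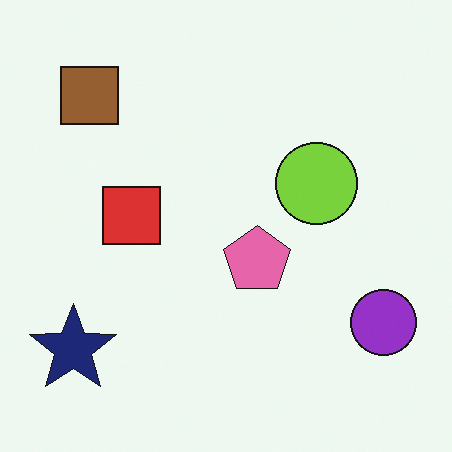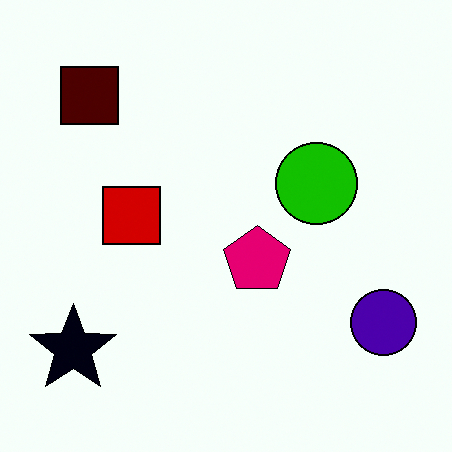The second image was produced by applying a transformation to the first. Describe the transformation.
The transformation is: given much higher contrast.

Tones are pushed away from mid-grey across the whole image — a global contrast change.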